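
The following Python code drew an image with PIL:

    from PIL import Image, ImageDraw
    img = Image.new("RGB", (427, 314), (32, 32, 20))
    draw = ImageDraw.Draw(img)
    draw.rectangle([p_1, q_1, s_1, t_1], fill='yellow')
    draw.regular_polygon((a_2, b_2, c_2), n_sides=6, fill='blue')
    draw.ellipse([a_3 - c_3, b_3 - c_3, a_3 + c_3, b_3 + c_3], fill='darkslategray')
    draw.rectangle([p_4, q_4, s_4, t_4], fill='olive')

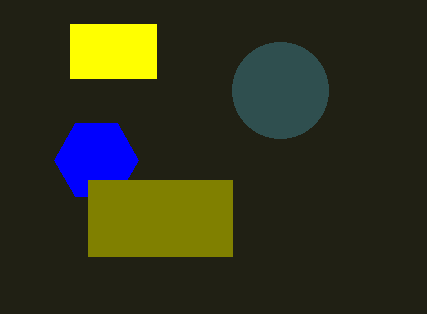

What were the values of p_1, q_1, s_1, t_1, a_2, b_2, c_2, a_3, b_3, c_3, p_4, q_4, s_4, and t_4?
p_1 = 70; q_1 = 24; s_1 = 156; t_1 = 78; a_2 = 96; b_2 = 160; c_2 = 42; a_3 = 280; b_3 = 90; c_3 = 48; p_4 = 88; q_4 = 180; s_4 = 232; t_4 = 256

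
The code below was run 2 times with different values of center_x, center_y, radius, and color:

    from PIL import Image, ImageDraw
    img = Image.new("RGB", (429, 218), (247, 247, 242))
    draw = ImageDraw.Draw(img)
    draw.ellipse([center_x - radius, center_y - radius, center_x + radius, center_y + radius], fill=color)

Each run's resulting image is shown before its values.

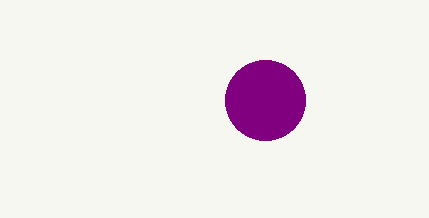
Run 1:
center_x = 265, center_y = 100, radius = 40, color = 'purple'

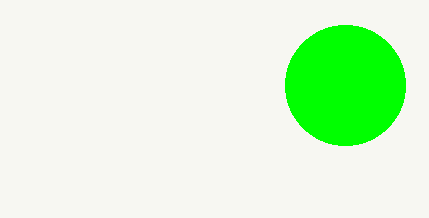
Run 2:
center_x = 345; center_y = 85; radius = 60; color = 'lime'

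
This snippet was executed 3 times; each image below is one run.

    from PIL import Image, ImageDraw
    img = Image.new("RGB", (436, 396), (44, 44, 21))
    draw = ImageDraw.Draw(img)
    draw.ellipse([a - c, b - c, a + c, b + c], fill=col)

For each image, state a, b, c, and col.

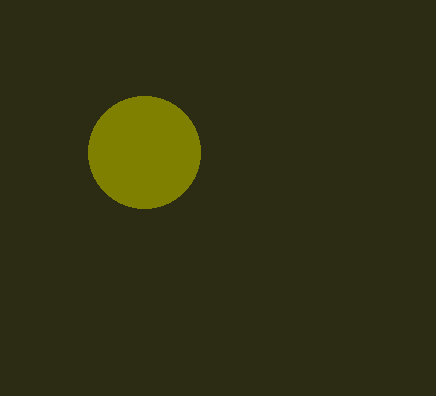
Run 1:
a = 144; b = 152; c = 56; col = 'olive'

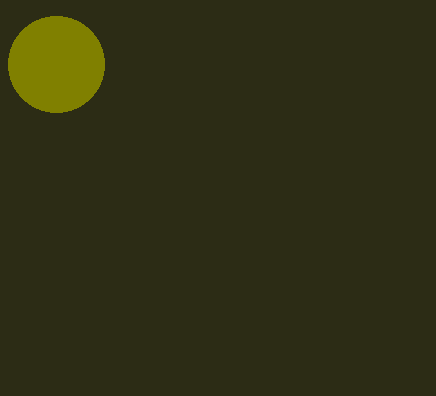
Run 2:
a = 56; b = 64; c = 48; col = 'olive'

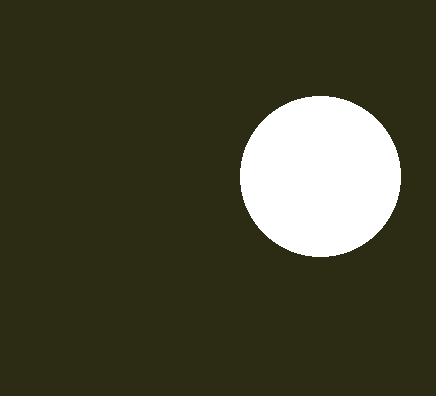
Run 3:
a = 320, b = 176, c = 80, col = 'white'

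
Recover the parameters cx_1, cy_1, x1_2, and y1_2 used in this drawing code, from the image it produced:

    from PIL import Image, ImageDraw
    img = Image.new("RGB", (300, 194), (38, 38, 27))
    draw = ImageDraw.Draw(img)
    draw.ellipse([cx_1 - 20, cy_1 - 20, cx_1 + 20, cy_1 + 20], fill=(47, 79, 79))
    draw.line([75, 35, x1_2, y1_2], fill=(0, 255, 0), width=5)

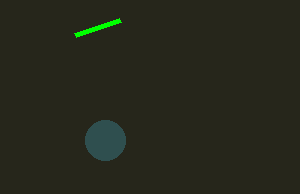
cx_1 = 105; cy_1 = 140; x1_2 = 120; y1_2 = 20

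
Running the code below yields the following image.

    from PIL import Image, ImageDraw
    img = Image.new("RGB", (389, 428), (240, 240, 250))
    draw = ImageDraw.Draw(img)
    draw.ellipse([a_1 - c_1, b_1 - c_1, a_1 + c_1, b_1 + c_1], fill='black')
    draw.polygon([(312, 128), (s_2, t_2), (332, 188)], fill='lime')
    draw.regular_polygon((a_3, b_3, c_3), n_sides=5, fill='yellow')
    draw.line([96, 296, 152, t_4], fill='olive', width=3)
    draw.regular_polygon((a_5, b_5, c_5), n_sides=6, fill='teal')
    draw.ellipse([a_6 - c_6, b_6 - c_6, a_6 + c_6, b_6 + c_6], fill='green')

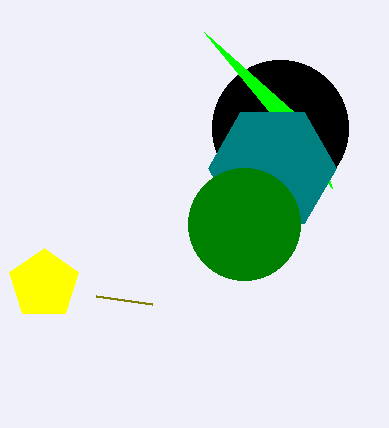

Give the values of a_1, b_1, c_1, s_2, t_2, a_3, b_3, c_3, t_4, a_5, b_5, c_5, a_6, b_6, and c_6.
a_1 = 280; b_1 = 128; c_1 = 68; s_2 = 204; t_2 = 32; a_3 = 44; b_3 = 284; c_3 = 36; t_4 = 304; a_5 = 272; b_5 = 168; c_5 = 64; a_6 = 244; b_6 = 224; c_6 = 56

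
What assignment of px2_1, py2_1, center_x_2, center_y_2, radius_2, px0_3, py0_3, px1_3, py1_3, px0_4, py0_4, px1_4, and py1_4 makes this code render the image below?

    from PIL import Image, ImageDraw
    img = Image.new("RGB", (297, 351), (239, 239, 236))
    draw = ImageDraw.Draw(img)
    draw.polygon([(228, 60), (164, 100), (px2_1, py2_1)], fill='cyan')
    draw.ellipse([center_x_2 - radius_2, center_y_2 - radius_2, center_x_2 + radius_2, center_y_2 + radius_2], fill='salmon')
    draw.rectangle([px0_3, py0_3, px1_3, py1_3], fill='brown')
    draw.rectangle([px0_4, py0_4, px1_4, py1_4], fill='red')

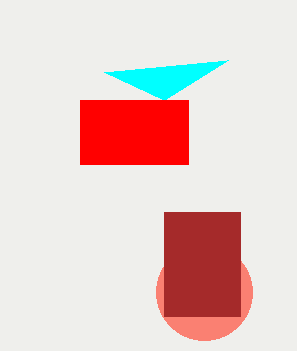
px2_1 = 104, py2_1 = 72, center_x_2 = 204, center_y_2 = 292, radius_2 = 48, px0_3 = 164, py0_3 = 212, px1_3 = 240, py1_3 = 316, px0_4 = 80, py0_4 = 100, px1_4 = 188, py1_4 = 164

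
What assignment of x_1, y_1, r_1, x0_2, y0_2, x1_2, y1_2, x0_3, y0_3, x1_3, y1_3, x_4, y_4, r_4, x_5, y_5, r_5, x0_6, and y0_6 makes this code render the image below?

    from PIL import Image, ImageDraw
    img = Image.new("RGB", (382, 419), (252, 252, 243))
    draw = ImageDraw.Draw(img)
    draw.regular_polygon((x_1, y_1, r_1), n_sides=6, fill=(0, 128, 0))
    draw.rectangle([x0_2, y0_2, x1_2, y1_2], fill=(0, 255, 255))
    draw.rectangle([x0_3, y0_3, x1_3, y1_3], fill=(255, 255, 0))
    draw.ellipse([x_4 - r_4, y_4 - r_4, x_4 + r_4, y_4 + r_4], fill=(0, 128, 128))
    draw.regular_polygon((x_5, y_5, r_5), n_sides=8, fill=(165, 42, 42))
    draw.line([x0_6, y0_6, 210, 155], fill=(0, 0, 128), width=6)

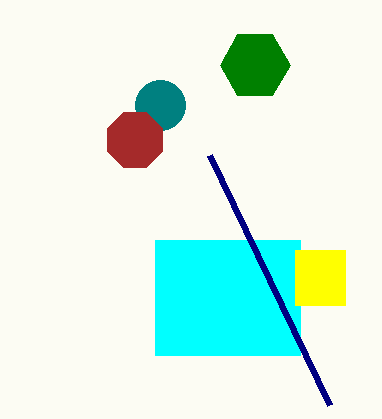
x_1 = 255, y_1 = 65, r_1 = 35, x0_2 = 155, y0_2 = 240, x1_2 = 300, y1_2 = 355, x0_3 = 295, y0_3 = 250, x1_3 = 345, y1_3 = 305, x_4 = 160, y_4 = 105, r_4 = 25, x_5 = 135, y_5 = 140, r_5 = 30, x0_6 = 330, y0_6 = 405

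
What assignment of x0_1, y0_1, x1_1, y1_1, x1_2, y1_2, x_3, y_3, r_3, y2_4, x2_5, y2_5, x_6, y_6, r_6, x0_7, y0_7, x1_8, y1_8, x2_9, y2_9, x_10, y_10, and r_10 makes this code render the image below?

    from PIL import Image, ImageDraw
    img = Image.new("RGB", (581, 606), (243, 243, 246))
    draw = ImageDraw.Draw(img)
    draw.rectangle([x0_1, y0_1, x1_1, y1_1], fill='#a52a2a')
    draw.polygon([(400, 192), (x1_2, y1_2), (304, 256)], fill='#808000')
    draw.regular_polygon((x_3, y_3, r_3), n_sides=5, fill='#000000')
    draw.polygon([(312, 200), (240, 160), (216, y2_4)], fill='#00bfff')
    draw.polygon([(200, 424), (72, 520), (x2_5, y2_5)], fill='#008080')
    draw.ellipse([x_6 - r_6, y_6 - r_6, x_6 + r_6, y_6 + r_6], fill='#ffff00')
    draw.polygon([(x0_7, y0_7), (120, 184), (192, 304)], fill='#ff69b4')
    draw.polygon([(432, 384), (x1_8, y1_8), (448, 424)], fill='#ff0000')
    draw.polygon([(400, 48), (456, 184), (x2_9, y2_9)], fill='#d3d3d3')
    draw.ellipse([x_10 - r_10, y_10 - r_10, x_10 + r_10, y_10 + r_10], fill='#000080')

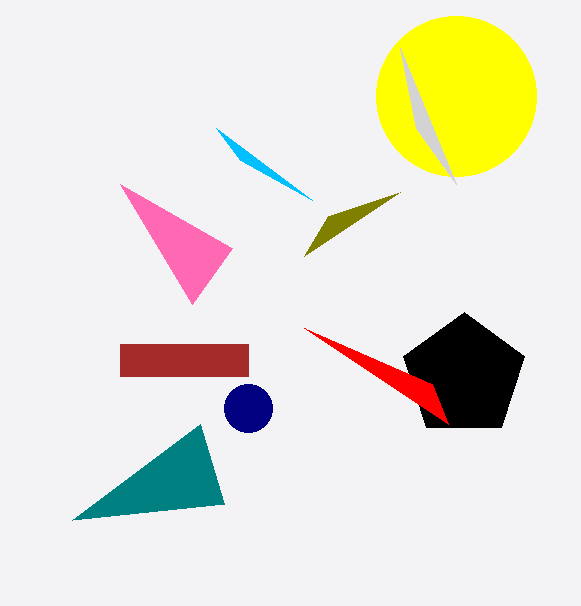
x0_1 = 120
y0_1 = 344
x1_1 = 248
y1_1 = 376
x1_2 = 328
y1_2 = 216
x_3 = 464
y_3 = 376
r_3 = 64
y2_4 = 128
x2_5 = 224
y2_5 = 504
x_6 = 456
y_6 = 96
r_6 = 80
x0_7 = 232
y0_7 = 248
x1_8 = 304
y1_8 = 328
x2_9 = 416
y2_9 = 128
x_10 = 248
y_10 = 408
r_10 = 24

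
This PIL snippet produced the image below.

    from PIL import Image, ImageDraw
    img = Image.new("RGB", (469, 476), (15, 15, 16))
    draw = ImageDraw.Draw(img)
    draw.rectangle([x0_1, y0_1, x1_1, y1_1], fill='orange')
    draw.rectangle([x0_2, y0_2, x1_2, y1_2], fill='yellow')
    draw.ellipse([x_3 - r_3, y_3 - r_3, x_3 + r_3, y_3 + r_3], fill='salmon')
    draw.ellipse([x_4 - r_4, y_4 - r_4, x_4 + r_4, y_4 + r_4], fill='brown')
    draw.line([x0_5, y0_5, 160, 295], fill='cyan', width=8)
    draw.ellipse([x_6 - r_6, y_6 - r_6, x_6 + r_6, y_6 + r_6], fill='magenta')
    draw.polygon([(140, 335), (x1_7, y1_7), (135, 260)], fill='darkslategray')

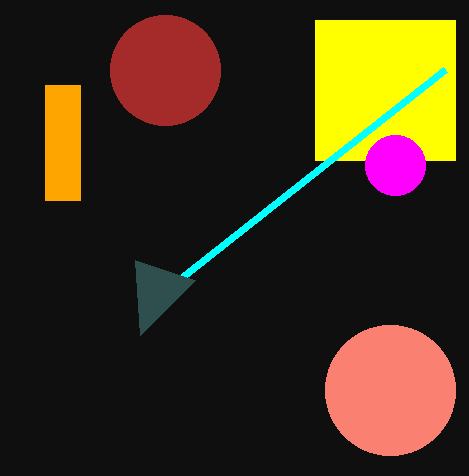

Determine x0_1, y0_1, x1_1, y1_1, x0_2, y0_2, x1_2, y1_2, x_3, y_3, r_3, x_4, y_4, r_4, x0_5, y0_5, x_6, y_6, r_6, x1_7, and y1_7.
x0_1 = 45, y0_1 = 85, x1_1 = 80, y1_1 = 200, x0_2 = 315, y0_2 = 20, x1_2 = 455, y1_2 = 160, x_3 = 390, y_3 = 390, r_3 = 65, x_4 = 165, y_4 = 70, r_4 = 55, x0_5 = 445, y0_5 = 70, x_6 = 395, y_6 = 165, r_6 = 30, x1_7 = 195, y1_7 = 280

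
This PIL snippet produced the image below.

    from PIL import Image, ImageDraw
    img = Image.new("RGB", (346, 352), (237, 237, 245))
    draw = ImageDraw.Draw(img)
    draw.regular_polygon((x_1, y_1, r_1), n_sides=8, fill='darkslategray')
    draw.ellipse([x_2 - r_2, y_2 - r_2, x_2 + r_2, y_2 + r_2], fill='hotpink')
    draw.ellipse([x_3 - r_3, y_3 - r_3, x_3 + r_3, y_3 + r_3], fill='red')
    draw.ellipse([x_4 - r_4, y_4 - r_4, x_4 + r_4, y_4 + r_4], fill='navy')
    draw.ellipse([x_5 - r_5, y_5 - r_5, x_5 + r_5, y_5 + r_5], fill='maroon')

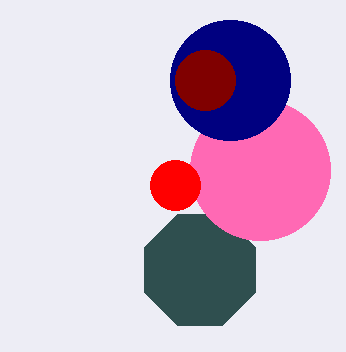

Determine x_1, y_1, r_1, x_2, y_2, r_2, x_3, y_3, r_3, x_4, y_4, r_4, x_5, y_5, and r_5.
x_1 = 200; y_1 = 270; r_1 = 60; x_2 = 260; y_2 = 170; r_2 = 70; x_3 = 175; y_3 = 185; r_3 = 25; x_4 = 230; y_4 = 80; r_4 = 60; x_5 = 205; y_5 = 80; r_5 = 30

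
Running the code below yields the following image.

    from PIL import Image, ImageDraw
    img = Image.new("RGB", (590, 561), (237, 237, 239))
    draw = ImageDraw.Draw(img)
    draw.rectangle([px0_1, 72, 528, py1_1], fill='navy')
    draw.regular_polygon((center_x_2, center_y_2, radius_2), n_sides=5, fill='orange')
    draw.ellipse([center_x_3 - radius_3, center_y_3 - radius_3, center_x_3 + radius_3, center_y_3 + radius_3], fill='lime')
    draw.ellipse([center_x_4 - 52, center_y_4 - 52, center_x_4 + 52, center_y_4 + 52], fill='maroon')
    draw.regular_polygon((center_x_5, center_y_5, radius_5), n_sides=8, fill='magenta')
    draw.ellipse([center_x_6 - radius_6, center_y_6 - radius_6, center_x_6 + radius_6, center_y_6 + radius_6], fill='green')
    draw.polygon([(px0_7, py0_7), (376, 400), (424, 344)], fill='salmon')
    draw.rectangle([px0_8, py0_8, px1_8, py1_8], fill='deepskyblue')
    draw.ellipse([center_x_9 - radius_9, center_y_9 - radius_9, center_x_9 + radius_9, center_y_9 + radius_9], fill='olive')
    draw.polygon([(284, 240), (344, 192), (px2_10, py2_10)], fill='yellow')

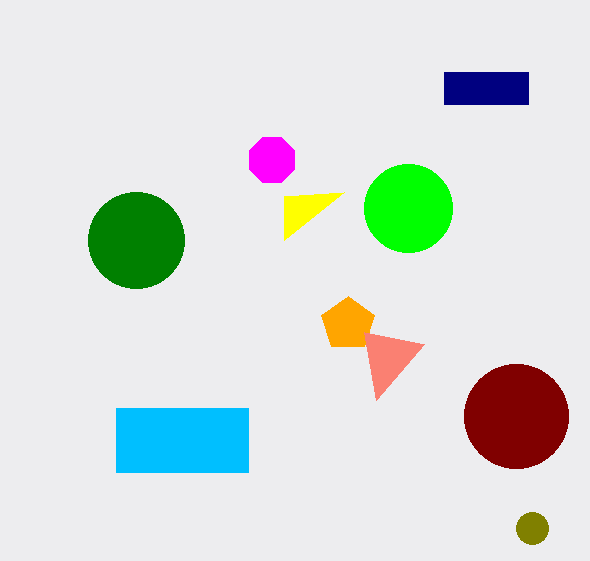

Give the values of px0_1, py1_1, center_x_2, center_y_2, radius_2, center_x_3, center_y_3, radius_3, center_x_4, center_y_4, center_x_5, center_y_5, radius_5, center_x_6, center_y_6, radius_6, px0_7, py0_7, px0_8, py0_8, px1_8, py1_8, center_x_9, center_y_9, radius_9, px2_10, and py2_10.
px0_1 = 444; py1_1 = 104; center_x_2 = 348; center_y_2 = 324; radius_2 = 28; center_x_3 = 408; center_y_3 = 208; radius_3 = 44; center_x_4 = 516; center_y_4 = 416; center_x_5 = 272; center_y_5 = 160; radius_5 = 24; center_x_6 = 136; center_y_6 = 240; radius_6 = 48; px0_7 = 364; py0_7 = 332; px0_8 = 116; py0_8 = 408; px1_8 = 248; py1_8 = 472; center_x_9 = 532; center_y_9 = 528; radius_9 = 16; px2_10 = 284; py2_10 = 196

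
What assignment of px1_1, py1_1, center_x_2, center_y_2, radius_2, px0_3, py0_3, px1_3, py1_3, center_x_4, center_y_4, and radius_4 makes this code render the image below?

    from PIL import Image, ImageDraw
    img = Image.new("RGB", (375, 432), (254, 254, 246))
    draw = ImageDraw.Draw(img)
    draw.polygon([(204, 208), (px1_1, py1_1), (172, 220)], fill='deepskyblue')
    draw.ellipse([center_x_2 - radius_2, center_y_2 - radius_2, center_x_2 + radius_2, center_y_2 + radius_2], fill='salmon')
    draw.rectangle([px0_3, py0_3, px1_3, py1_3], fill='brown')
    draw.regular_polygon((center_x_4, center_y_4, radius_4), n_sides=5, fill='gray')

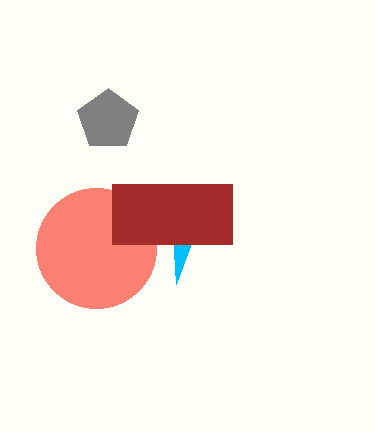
px1_1 = 176, py1_1 = 284, center_x_2 = 96, center_y_2 = 248, radius_2 = 60, px0_3 = 112, py0_3 = 184, px1_3 = 232, py1_3 = 244, center_x_4 = 108, center_y_4 = 120, radius_4 = 32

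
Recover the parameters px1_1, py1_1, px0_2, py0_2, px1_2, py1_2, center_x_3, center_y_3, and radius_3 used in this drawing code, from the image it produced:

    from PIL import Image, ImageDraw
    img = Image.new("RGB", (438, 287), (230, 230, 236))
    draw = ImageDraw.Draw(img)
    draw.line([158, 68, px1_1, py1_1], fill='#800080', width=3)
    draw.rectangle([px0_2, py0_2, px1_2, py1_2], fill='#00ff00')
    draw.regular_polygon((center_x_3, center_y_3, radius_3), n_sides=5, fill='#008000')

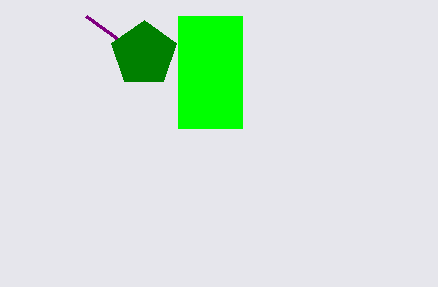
px1_1 = 86, py1_1 = 16, px0_2 = 178, py0_2 = 16, px1_2 = 242, py1_2 = 128, center_x_3 = 144, center_y_3 = 54, radius_3 = 34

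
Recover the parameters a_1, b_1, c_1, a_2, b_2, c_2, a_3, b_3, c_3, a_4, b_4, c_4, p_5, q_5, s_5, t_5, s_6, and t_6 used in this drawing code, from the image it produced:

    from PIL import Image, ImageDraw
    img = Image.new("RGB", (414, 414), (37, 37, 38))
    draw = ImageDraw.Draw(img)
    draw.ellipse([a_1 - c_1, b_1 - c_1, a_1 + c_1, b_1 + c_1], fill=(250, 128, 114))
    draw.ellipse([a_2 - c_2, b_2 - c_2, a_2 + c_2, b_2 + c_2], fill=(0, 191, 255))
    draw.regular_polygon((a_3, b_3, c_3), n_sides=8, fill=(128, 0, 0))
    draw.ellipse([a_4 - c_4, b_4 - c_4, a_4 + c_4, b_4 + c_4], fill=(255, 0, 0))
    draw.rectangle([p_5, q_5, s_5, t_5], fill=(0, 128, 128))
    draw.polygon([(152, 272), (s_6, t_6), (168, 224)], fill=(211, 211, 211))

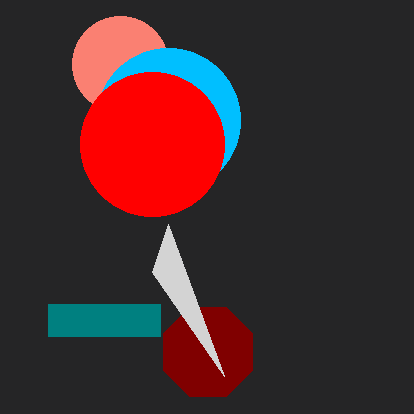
a_1 = 120
b_1 = 64
c_1 = 48
a_2 = 168
b_2 = 120
c_2 = 72
a_3 = 208
b_3 = 352
c_3 = 48
a_4 = 152
b_4 = 144
c_4 = 72
p_5 = 48
q_5 = 304
s_5 = 160
t_5 = 336
s_6 = 224
t_6 = 376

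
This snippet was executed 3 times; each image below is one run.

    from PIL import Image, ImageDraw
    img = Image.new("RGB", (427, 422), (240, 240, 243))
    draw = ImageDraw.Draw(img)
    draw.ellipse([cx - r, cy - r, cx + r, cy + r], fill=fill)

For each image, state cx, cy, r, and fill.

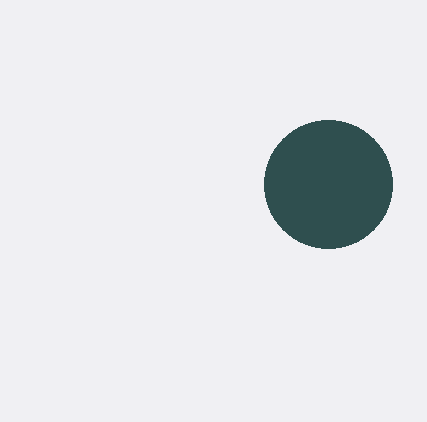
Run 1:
cx = 328
cy = 184
r = 64
fill = 'darkslategray'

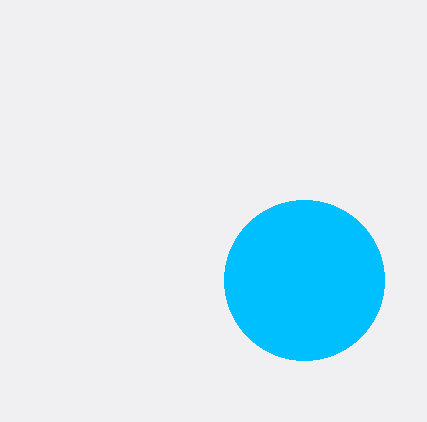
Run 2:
cx = 304; cy = 280; r = 80; fill = 'deepskyblue'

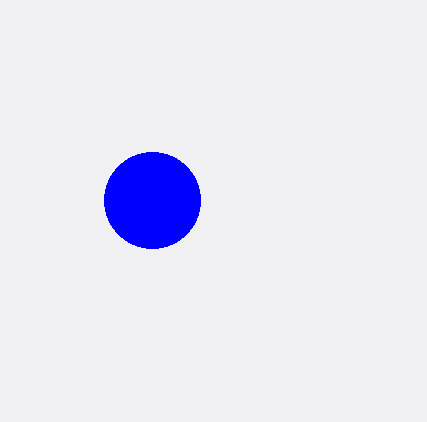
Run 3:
cx = 152
cy = 200
r = 48
fill = 'blue'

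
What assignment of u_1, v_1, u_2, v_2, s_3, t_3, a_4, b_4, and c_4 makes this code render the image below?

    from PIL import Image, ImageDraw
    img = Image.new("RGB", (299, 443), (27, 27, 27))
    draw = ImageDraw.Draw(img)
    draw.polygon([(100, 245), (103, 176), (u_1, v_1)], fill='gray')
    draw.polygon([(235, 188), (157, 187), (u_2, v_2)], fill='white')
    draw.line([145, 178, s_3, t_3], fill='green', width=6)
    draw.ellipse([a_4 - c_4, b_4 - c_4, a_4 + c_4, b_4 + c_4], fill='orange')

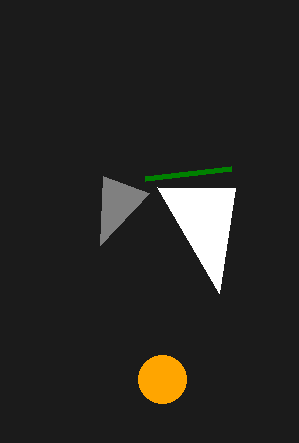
u_1 = 149, v_1 = 193, u_2 = 219, v_2 = 293, s_3 = 231, t_3 = 168, a_4 = 162, b_4 = 379, c_4 = 24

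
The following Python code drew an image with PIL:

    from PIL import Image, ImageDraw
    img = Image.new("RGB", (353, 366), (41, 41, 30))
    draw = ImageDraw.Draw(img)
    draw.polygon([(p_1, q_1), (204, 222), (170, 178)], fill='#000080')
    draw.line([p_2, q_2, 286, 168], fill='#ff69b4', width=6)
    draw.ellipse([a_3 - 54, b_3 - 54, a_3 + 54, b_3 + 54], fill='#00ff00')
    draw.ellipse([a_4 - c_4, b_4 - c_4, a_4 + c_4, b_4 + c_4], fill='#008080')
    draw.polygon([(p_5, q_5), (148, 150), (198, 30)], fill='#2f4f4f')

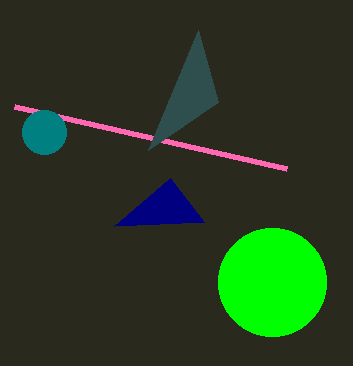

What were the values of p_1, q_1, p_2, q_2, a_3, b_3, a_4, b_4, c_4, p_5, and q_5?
p_1 = 114; q_1 = 226; p_2 = 14; q_2 = 106; a_3 = 272; b_3 = 282; a_4 = 44; b_4 = 132; c_4 = 22; p_5 = 218; q_5 = 102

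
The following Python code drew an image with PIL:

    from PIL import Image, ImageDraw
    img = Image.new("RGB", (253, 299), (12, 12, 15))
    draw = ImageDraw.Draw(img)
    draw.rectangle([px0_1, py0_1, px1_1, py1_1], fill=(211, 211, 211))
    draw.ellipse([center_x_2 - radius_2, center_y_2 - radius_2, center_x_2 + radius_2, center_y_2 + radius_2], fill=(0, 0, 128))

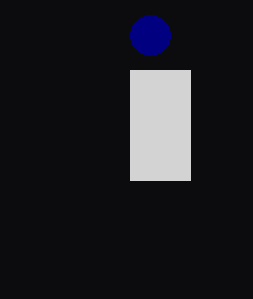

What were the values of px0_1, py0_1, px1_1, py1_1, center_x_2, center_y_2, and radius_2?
px0_1 = 130
py0_1 = 70
px1_1 = 190
py1_1 = 180
center_x_2 = 150
center_y_2 = 35
radius_2 = 20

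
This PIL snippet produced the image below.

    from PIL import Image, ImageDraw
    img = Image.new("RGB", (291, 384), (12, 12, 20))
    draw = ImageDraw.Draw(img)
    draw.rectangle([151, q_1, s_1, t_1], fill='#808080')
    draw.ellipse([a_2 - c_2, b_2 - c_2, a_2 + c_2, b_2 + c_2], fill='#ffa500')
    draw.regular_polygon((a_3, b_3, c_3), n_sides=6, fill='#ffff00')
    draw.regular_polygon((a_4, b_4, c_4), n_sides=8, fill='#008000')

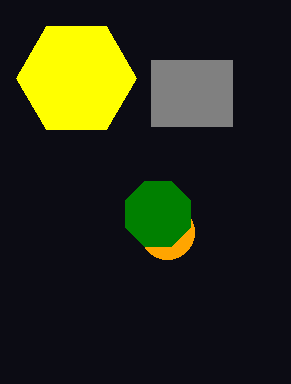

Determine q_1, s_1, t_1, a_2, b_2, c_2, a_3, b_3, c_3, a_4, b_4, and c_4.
q_1 = 60; s_1 = 232; t_1 = 126; a_2 = 167; b_2 = 232; c_2 = 27; a_3 = 76; b_3 = 78; c_3 = 60; a_4 = 158; b_4 = 214; c_4 = 35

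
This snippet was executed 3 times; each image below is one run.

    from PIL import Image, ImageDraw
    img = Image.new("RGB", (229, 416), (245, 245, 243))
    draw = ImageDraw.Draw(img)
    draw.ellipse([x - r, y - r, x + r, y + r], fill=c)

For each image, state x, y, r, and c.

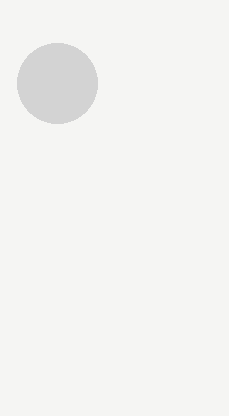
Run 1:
x = 57
y = 83
r = 40
c = 'lightgray'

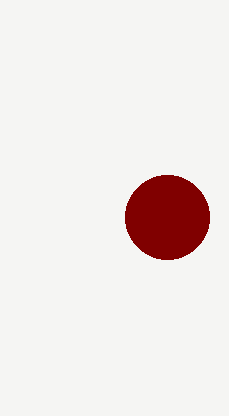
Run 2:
x = 167
y = 217
r = 42
c = 'maroon'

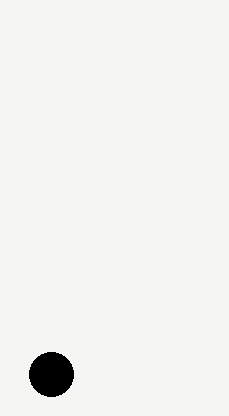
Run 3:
x = 51, y = 374, r = 22, c = 'black'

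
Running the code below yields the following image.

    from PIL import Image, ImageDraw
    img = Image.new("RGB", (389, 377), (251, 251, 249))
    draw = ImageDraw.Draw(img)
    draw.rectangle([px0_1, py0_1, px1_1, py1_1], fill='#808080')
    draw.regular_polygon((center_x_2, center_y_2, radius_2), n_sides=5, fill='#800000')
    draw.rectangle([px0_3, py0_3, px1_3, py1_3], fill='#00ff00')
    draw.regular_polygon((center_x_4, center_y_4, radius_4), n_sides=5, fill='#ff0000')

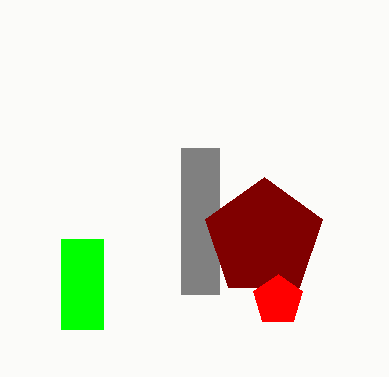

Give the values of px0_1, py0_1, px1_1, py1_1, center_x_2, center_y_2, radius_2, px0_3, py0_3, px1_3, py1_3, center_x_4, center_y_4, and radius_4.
px0_1 = 181
py0_1 = 148
px1_1 = 219
py1_1 = 294
center_x_2 = 264
center_y_2 = 238
radius_2 = 61
px0_3 = 61
py0_3 = 239
px1_3 = 103
py1_3 = 329
center_x_4 = 278
center_y_4 = 300
radius_4 = 26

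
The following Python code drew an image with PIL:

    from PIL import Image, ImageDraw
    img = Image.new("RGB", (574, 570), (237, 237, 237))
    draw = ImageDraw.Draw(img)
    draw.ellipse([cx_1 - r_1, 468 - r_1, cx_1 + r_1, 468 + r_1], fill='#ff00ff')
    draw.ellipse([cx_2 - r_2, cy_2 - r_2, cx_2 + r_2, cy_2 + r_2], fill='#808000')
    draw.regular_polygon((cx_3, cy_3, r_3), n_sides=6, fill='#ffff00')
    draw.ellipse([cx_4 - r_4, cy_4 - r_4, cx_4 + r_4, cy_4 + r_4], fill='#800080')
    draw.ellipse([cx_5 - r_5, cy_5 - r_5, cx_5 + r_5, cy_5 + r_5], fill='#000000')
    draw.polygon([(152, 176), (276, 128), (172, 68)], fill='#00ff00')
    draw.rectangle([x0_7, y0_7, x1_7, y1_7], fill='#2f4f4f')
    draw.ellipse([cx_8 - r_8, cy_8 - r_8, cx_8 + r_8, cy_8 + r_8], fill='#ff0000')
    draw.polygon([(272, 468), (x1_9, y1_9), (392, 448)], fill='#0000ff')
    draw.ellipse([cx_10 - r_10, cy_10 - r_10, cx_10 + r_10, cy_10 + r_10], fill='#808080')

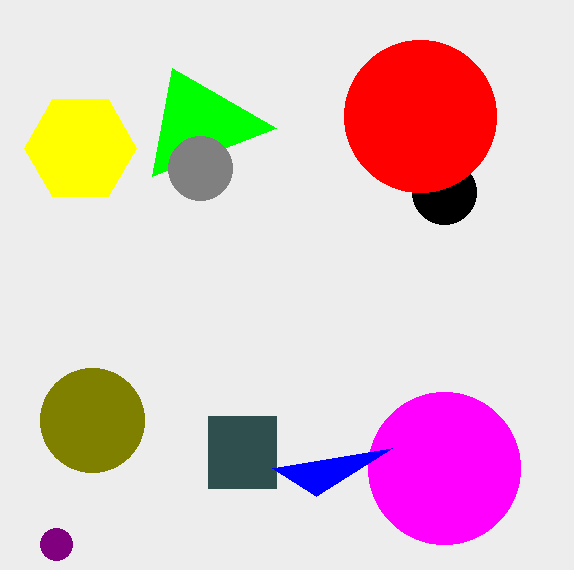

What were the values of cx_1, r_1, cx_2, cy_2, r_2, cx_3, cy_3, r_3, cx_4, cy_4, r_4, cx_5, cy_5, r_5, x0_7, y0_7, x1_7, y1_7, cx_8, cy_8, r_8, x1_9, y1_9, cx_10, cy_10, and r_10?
cx_1 = 444; r_1 = 76; cx_2 = 92; cy_2 = 420; r_2 = 52; cx_3 = 80; cy_3 = 148; r_3 = 56; cx_4 = 56; cy_4 = 544; r_4 = 16; cx_5 = 444; cy_5 = 192; r_5 = 32; x0_7 = 208; y0_7 = 416; x1_7 = 276; y1_7 = 488; cx_8 = 420; cy_8 = 116; r_8 = 76; x1_9 = 316; y1_9 = 496; cx_10 = 200; cy_10 = 168; r_10 = 32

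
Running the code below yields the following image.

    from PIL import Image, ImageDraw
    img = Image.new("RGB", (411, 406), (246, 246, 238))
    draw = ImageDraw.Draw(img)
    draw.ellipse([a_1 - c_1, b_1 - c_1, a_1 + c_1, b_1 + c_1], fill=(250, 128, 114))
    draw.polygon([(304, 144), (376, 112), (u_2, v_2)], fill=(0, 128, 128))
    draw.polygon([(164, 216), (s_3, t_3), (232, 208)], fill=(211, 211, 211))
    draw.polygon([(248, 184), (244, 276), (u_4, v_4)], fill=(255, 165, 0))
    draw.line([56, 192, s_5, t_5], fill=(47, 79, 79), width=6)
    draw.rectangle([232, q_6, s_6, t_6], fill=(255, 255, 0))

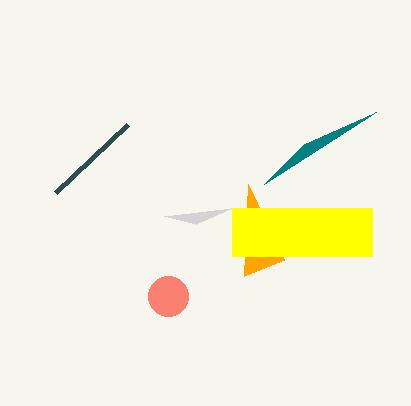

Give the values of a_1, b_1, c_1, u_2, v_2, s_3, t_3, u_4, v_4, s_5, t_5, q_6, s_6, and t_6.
a_1 = 168; b_1 = 296; c_1 = 20; u_2 = 264; v_2 = 184; s_3 = 196; t_3 = 224; u_4 = 284; v_4 = 260; s_5 = 128; t_5 = 124; q_6 = 208; s_6 = 372; t_6 = 256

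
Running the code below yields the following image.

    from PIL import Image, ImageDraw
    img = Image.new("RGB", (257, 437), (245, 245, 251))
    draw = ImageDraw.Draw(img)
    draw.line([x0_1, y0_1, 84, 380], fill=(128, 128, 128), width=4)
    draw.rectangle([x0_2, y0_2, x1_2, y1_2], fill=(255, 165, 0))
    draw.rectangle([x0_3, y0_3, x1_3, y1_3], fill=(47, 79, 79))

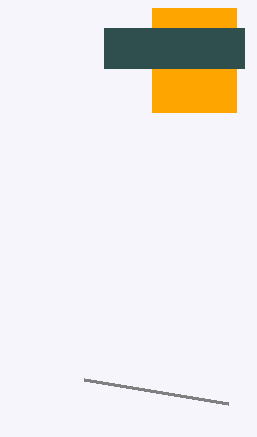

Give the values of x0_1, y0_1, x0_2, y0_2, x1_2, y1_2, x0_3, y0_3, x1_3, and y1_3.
x0_1 = 228
y0_1 = 404
x0_2 = 152
y0_2 = 8
x1_2 = 236
y1_2 = 112
x0_3 = 104
y0_3 = 28
x1_3 = 244
y1_3 = 68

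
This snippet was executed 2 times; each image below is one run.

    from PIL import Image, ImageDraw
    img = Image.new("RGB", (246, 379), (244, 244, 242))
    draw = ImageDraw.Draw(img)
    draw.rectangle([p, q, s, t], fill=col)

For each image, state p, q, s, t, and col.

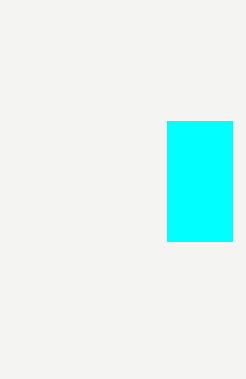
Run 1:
p = 167, q = 121, s = 232, t = 241, col = 'cyan'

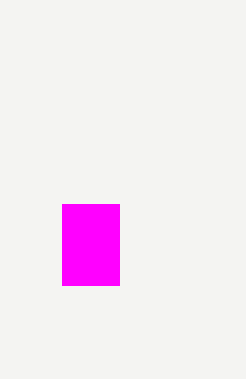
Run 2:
p = 62; q = 204; s = 119; t = 285; col = 'magenta'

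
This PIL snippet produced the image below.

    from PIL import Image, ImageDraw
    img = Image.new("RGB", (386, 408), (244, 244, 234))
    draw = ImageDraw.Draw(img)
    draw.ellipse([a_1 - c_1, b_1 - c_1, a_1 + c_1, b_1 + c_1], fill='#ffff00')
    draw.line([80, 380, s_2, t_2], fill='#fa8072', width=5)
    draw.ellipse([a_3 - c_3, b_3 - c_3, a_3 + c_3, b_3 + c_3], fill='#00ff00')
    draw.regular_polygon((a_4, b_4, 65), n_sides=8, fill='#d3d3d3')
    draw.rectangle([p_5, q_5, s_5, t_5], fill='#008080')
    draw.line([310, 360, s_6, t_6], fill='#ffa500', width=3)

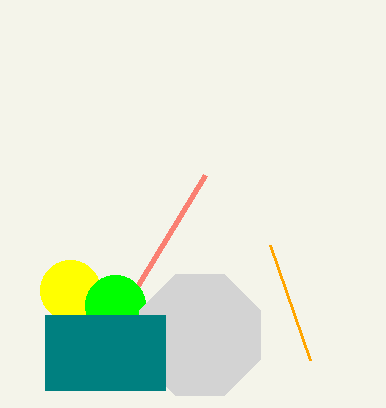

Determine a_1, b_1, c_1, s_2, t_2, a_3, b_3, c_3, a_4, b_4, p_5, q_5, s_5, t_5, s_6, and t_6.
a_1 = 70
b_1 = 290
c_1 = 30
s_2 = 205
t_2 = 175
a_3 = 115
b_3 = 305
c_3 = 30
a_4 = 200
b_4 = 335
p_5 = 45
q_5 = 315
s_5 = 165
t_5 = 390
s_6 = 270
t_6 = 245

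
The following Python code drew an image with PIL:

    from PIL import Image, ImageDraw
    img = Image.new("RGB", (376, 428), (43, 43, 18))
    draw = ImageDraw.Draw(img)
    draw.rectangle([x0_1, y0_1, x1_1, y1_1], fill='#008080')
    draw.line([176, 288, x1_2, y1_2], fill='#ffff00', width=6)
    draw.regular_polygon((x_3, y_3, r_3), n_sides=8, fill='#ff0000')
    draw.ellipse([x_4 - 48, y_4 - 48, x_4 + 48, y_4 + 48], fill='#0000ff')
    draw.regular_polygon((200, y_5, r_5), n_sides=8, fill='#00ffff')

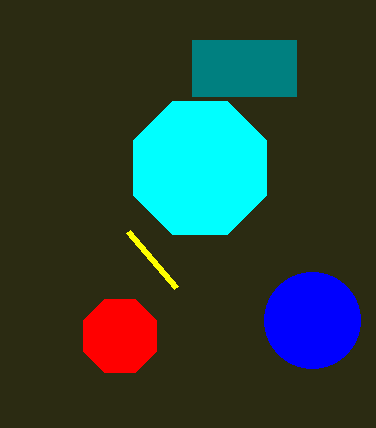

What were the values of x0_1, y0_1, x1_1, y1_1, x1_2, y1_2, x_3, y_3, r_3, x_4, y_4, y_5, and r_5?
x0_1 = 192, y0_1 = 40, x1_1 = 296, y1_1 = 96, x1_2 = 128, y1_2 = 232, x_3 = 120, y_3 = 336, r_3 = 40, x_4 = 312, y_4 = 320, y_5 = 168, r_5 = 72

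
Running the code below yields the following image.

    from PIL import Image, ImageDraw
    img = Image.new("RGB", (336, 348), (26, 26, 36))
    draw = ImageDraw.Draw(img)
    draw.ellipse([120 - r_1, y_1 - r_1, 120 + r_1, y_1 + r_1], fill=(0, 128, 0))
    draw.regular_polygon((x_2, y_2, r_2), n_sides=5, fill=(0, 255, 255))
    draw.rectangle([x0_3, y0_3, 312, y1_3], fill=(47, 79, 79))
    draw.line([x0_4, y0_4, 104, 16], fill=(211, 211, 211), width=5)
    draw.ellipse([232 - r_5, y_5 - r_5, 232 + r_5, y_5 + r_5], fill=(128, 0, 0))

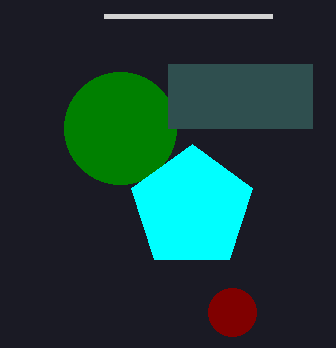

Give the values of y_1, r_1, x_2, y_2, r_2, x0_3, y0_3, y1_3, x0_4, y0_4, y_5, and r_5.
y_1 = 128
r_1 = 56
x_2 = 192
y_2 = 208
r_2 = 64
x0_3 = 168
y0_3 = 64
y1_3 = 128
x0_4 = 272
y0_4 = 16
y_5 = 312
r_5 = 24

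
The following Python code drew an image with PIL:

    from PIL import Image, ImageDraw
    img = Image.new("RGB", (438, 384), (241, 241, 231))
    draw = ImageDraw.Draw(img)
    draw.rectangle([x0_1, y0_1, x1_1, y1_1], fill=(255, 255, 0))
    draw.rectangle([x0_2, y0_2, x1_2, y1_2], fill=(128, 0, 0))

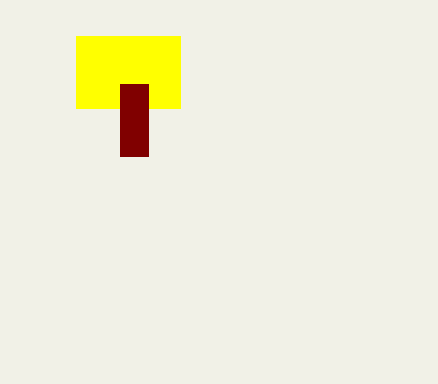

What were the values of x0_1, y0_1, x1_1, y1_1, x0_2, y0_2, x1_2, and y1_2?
x0_1 = 76, y0_1 = 36, x1_1 = 180, y1_1 = 108, x0_2 = 120, y0_2 = 84, x1_2 = 148, y1_2 = 156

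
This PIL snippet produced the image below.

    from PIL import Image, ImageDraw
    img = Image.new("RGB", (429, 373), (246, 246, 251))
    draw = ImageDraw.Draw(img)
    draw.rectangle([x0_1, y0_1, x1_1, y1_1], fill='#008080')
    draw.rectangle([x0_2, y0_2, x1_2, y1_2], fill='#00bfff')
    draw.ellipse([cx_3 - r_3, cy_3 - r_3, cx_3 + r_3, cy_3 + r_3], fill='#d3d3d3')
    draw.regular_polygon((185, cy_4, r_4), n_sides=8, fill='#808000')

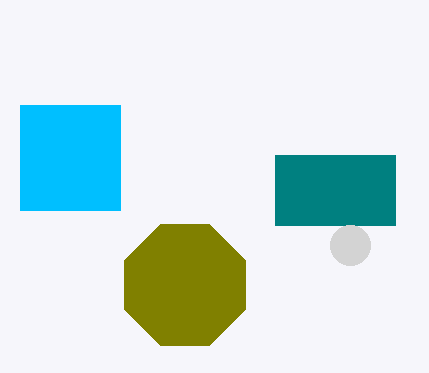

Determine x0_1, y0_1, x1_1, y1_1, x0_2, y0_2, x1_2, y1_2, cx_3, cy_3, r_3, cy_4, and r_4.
x0_1 = 275
y0_1 = 155
x1_1 = 395
y1_1 = 225
x0_2 = 20
y0_2 = 105
x1_2 = 120
y1_2 = 210
cx_3 = 350
cy_3 = 245
r_3 = 20
cy_4 = 285
r_4 = 65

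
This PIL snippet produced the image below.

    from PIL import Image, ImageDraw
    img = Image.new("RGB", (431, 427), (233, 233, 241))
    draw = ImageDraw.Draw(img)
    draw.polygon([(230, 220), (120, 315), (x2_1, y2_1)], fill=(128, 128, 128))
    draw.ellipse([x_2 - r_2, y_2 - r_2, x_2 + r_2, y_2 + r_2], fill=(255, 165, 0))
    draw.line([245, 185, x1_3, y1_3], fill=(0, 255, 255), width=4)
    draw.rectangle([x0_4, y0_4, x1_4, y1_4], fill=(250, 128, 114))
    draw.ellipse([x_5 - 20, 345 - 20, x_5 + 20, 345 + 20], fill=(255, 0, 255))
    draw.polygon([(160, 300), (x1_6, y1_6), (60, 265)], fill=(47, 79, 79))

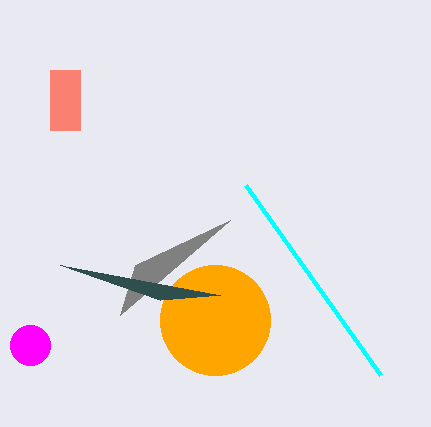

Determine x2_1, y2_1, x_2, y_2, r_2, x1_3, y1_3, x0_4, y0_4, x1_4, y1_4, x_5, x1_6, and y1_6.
x2_1 = 135; y2_1 = 265; x_2 = 215; y_2 = 320; r_2 = 55; x1_3 = 380; y1_3 = 375; x0_4 = 50; y0_4 = 70; x1_4 = 80; y1_4 = 130; x_5 = 30; x1_6 = 220; y1_6 = 295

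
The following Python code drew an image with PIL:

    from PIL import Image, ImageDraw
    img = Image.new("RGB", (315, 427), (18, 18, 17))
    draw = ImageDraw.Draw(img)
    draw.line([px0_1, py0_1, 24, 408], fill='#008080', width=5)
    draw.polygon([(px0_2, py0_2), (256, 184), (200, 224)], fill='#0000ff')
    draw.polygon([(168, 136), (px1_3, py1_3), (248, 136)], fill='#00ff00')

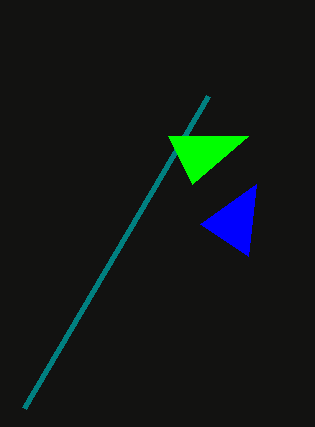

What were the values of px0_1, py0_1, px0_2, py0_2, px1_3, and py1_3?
px0_1 = 208; py0_1 = 96; px0_2 = 248; py0_2 = 256; px1_3 = 192; py1_3 = 184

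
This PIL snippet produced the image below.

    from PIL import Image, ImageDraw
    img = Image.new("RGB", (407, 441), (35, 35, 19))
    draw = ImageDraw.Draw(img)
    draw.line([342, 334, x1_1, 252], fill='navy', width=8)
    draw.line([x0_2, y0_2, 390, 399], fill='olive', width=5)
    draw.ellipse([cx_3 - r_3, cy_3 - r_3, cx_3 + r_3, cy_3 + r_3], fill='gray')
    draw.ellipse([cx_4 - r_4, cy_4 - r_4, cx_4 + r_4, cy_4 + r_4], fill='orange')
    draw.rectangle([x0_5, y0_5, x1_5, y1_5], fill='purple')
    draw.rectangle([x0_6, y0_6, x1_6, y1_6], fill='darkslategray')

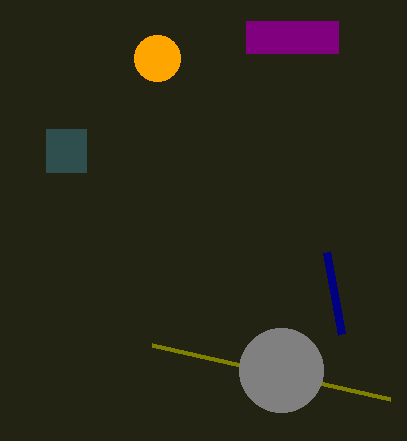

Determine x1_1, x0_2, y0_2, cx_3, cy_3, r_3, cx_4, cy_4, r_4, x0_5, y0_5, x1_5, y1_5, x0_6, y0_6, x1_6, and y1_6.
x1_1 = 327; x0_2 = 152; y0_2 = 345; cx_3 = 281; cy_3 = 370; r_3 = 42; cx_4 = 157; cy_4 = 58; r_4 = 23; x0_5 = 246; y0_5 = 21; x1_5 = 338; y1_5 = 53; x0_6 = 46; y0_6 = 129; x1_6 = 86; y1_6 = 172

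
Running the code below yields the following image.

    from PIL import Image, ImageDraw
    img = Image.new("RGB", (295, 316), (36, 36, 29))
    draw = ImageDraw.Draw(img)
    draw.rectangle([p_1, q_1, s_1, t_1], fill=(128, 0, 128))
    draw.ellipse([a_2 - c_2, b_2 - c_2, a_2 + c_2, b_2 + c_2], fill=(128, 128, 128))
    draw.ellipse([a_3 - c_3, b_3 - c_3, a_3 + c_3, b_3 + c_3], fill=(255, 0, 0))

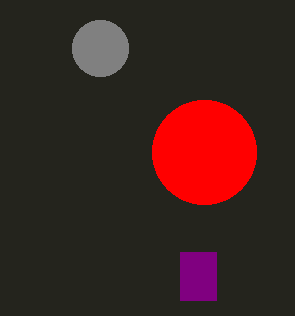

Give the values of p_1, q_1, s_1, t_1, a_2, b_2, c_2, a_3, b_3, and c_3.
p_1 = 180
q_1 = 252
s_1 = 216
t_1 = 300
a_2 = 100
b_2 = 48
c_2 = 28
a_3 = 204
b_3 = 152
c_3 = 52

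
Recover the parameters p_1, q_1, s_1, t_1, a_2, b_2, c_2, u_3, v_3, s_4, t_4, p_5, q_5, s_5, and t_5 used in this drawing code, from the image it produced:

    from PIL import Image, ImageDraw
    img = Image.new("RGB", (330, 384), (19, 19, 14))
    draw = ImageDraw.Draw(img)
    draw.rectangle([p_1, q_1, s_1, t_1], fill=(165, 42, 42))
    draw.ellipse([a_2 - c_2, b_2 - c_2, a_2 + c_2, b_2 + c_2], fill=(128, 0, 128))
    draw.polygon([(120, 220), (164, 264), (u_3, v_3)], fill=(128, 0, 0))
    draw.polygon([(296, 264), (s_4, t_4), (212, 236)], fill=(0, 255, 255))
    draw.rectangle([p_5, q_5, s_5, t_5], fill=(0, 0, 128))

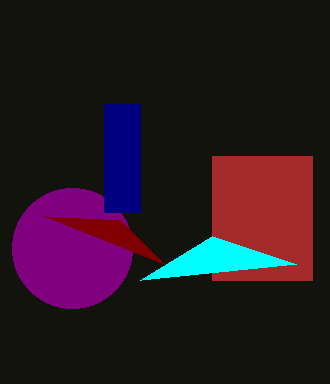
p_1 = 212; q_1 = 156; s_1 = 312; t_1 = 280; a_2 = 72; b_2 = 248; c_2 = 60; u_3 = 44; v_3 = 216; s_4 = 140; t_4 = 280; p_5 = 104; q_5 = 104; s_5 = 140; t_5 = 212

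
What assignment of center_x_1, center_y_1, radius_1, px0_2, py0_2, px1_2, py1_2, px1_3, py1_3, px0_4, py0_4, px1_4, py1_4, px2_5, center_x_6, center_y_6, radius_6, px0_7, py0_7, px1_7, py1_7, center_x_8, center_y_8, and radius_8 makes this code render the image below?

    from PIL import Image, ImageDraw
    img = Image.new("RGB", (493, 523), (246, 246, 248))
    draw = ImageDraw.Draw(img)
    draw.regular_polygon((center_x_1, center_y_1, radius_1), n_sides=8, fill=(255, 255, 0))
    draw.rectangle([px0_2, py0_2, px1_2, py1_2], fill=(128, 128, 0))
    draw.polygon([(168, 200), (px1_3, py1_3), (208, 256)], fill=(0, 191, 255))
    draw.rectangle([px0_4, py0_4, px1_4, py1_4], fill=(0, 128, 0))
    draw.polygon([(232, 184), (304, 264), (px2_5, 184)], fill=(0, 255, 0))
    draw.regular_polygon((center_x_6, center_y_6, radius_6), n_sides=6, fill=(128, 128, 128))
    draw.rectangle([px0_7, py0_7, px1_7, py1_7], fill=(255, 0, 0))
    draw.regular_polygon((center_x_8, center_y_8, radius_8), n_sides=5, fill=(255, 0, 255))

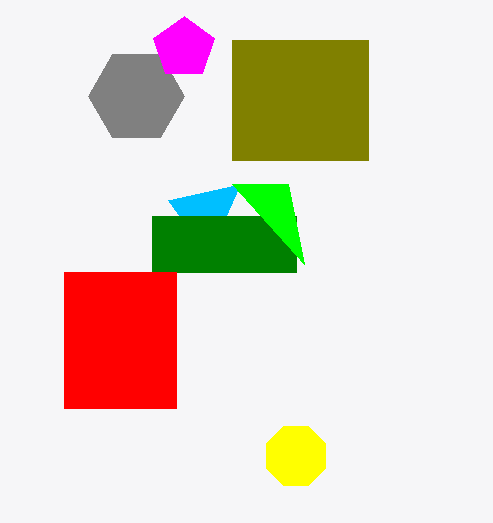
center_x_1 = 296
center_y_1 = 456
radius_1 = 32
px0_2 = 232
py0_2 = 40
px1_2 = 368
py1_2 = 160
px1_3 = 240
py1_3 = 184
px0_4 = 152
py0_4 = 216
px1_4 = 296
py1_4 = 272
px2_5 = 288
center_x_6 = 136
center_y_6 = 96
radius_6 = 48
px0_7 = 64
py0_7 = 272
px1_7 = 176
py1_7 = 408
center_x_8 = 184
center_y_8 = 48
radius_8 = 32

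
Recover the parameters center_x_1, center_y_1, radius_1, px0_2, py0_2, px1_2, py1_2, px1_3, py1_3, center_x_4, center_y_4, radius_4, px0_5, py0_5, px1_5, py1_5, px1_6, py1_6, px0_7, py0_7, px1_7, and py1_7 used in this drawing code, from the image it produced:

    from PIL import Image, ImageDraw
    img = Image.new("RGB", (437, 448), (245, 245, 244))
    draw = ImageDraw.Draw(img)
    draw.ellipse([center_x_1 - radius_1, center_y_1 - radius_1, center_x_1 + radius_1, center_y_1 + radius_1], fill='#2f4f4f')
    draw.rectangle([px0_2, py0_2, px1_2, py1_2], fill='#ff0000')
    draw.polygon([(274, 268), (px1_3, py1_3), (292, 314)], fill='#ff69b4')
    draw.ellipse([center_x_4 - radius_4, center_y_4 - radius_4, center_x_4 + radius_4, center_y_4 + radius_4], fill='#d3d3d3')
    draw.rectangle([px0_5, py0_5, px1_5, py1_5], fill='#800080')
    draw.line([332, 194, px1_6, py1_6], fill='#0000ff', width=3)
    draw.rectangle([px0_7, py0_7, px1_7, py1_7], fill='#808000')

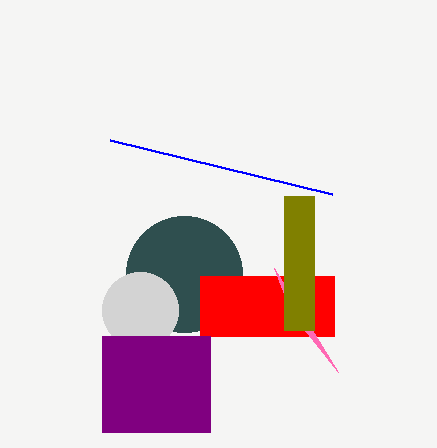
center_x_1 = 184, center_y_1 = 274, radius_1 = 58, px0_2 = 200, py0_2 = 276, px1_2 = 334, py1_2 = 336, px1_3 = 338, py1_3 = 372, center_x_4 = 140, center_y_4 = 310, radius_4 = 38, px0_5 = 102, py0_5 = 336, px1_5 = 210, py1_5 = 432, px1_6 = 110, py1_6 = 140, px0_7 = 284, py0_7 = 196, px1_7 = 314, py1_7 = 330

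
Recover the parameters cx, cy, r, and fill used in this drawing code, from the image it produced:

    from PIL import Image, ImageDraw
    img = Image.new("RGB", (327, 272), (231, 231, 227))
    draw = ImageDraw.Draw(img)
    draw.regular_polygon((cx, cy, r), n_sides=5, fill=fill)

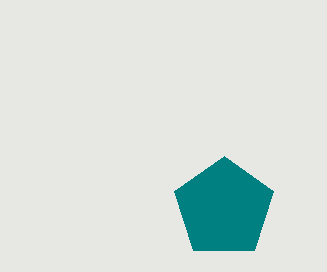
cx = 224; cy = 208; r = 52; fill = 'teal'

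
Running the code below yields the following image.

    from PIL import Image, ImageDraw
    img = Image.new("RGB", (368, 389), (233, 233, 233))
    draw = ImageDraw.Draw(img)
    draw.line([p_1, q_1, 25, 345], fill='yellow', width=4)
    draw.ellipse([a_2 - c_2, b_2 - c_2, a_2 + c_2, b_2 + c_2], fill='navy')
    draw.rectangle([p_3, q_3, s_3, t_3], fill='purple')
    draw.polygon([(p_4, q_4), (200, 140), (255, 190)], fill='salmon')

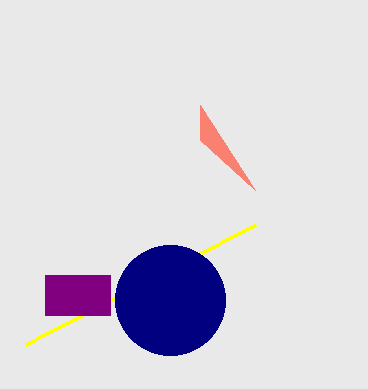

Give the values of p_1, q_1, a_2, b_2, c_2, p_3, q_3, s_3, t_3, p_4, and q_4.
p_1 = 255, q_1 = 225, a_2 = 170, b_2 = 300, c_2 = 55, p_3 = 45, q_3 = 275, s_3 = 110, t_3 = 315, p_4 = 200, q_4 = 105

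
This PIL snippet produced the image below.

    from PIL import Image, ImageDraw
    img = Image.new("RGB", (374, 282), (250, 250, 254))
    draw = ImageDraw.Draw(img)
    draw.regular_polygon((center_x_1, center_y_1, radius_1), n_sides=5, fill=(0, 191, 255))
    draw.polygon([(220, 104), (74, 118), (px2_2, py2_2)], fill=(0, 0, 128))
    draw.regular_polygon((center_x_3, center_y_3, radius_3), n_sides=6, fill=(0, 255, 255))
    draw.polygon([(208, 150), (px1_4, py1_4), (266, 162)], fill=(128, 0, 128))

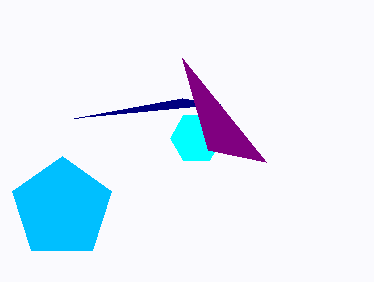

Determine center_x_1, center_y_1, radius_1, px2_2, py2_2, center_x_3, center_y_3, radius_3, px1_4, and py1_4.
center_x_1 = 62
center_y_1 = 208
radius_1 = 52
px2_2 = 182
py2_2 = 98
center_x_3 = 196
center_y_3 = 138
radius_3 = 26
px1_4 = 182
py1_4 = 58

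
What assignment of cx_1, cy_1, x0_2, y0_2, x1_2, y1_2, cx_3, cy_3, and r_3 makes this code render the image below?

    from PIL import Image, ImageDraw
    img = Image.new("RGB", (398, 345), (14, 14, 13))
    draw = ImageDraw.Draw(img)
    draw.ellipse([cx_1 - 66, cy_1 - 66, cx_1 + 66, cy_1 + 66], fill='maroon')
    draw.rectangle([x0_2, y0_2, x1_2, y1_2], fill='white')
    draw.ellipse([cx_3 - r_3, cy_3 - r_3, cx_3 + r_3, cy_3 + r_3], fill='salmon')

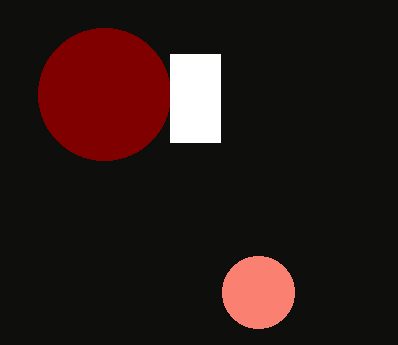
cx_1 = 104, cy_1 = 94, x0_2 = 170, y0_2 = 54, x1_2 = 220, y1_2 = 142, cx_3 = 258, cy_3 = 292, r_3 = 36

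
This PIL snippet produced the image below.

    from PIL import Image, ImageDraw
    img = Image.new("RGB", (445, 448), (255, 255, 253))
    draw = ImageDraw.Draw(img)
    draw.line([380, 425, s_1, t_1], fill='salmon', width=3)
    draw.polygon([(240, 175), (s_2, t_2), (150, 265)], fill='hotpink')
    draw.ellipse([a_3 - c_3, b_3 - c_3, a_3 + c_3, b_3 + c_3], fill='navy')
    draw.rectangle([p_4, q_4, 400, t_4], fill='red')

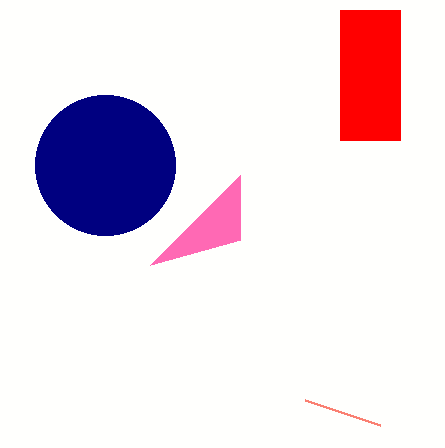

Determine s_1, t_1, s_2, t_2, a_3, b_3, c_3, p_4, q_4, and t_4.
s_1 = 305; t_1 = 400; s_2 = 240; t_2 = 240; a_3 = 105; b_3 = 165; c_3 = 70; p_4 = 340; q_4 = 10; t_4 = 140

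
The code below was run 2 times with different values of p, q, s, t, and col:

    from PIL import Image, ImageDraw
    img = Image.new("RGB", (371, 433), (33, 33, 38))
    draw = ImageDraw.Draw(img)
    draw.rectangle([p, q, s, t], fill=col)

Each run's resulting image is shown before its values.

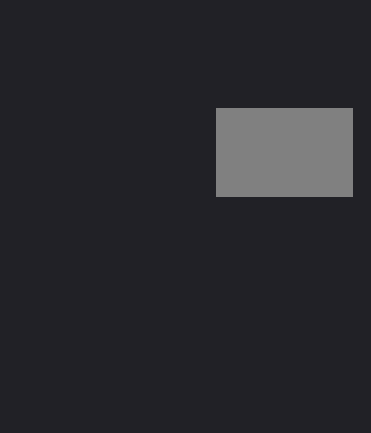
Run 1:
p = 216
q = 108
s = 352
t = 196
col = 'gray'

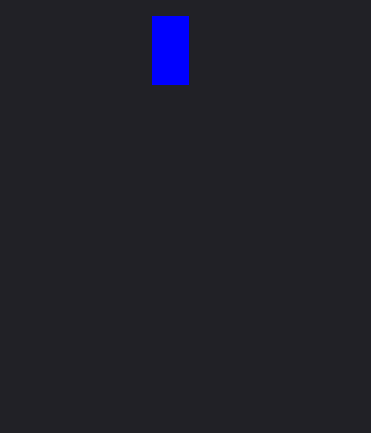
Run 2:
p = 152, q = 16, s = 188, t = 84, col = 'blue'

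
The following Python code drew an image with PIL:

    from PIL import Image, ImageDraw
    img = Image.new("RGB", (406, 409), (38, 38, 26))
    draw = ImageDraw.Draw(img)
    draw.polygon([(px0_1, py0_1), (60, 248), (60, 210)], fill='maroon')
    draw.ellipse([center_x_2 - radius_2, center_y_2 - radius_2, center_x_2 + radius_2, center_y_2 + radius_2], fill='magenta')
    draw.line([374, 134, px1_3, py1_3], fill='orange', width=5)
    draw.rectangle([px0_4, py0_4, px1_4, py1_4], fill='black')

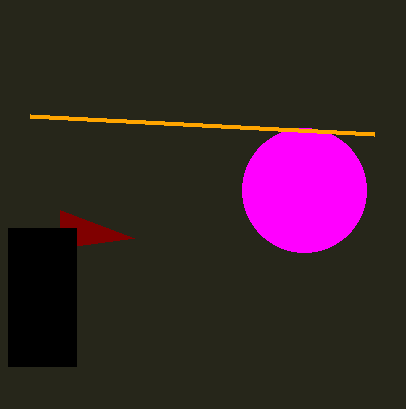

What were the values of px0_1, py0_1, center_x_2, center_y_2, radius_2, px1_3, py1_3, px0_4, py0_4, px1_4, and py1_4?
px0_1 = 134; py0_1 = 238; center_x_2 = 304; center_y_2 = 190; radius_2 = 62; px1_3 = 30; py1_3 = 116; px0_4 = 8; py0_4 = 228; px1_4 = 76; py1_4 = 366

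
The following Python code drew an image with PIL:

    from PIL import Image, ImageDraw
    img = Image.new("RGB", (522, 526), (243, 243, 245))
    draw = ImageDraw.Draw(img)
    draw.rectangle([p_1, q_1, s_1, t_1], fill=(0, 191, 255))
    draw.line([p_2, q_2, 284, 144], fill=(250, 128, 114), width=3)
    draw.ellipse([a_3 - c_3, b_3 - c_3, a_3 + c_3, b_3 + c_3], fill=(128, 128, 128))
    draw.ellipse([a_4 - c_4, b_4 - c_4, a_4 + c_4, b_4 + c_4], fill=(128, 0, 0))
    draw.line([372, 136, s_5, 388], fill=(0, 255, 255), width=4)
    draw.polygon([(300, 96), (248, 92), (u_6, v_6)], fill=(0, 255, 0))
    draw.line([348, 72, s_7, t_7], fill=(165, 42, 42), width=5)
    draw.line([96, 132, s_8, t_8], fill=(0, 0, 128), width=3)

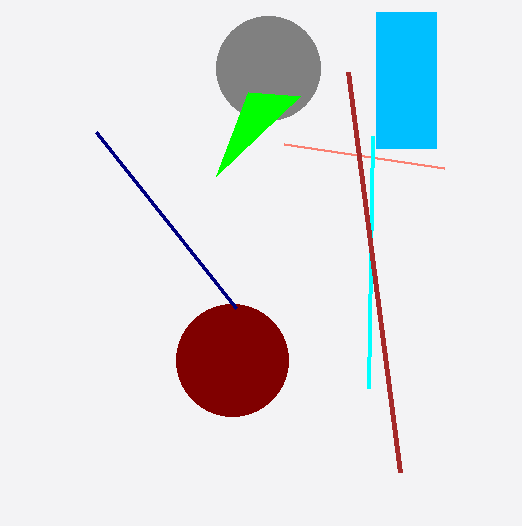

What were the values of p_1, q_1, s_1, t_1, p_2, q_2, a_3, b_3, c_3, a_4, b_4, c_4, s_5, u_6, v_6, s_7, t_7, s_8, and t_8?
p_1 = 376
q_1 = 12
s_1 = 436
t_1 = 148
p_2 = 444
q_2 = 168
a_3 = 268
b_3 = 68
c_3 = 52
a_4 = 232
b_4 = 360
c_4 = 56
s_5 = 368
u_6 = 216
v_6 = 176
s_7 = 400
t_7 = 472
s_8 = 236
t_8 = 308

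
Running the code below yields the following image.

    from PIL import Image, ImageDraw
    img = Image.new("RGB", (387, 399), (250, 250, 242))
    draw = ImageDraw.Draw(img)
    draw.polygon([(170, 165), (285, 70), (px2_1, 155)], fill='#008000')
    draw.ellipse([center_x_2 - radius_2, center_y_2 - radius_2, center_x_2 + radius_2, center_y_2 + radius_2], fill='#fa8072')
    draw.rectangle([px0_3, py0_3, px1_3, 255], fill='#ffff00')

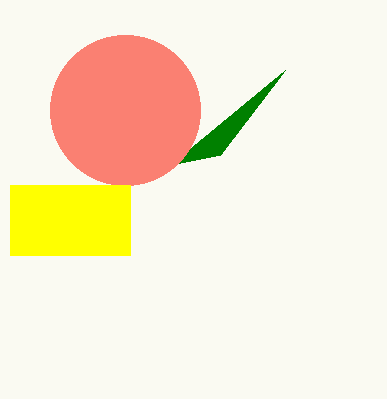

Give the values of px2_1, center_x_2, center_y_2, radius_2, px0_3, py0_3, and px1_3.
px2_1 = 220, center_x_2 = 125, center_y_2 = 110, radius_2 = 75, px0_3 = 10, py0_3 = 185, px1_3 = 130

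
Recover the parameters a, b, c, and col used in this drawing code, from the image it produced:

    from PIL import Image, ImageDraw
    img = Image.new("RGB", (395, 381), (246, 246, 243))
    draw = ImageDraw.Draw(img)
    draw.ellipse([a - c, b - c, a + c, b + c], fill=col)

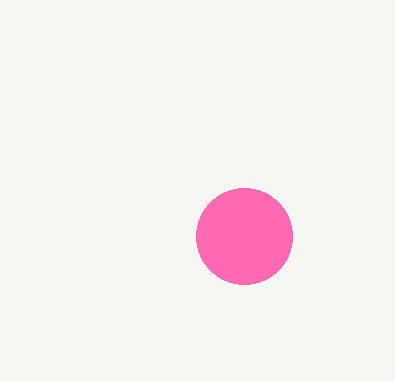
a = 244
b = 236
c = 48
col = 'hotpink'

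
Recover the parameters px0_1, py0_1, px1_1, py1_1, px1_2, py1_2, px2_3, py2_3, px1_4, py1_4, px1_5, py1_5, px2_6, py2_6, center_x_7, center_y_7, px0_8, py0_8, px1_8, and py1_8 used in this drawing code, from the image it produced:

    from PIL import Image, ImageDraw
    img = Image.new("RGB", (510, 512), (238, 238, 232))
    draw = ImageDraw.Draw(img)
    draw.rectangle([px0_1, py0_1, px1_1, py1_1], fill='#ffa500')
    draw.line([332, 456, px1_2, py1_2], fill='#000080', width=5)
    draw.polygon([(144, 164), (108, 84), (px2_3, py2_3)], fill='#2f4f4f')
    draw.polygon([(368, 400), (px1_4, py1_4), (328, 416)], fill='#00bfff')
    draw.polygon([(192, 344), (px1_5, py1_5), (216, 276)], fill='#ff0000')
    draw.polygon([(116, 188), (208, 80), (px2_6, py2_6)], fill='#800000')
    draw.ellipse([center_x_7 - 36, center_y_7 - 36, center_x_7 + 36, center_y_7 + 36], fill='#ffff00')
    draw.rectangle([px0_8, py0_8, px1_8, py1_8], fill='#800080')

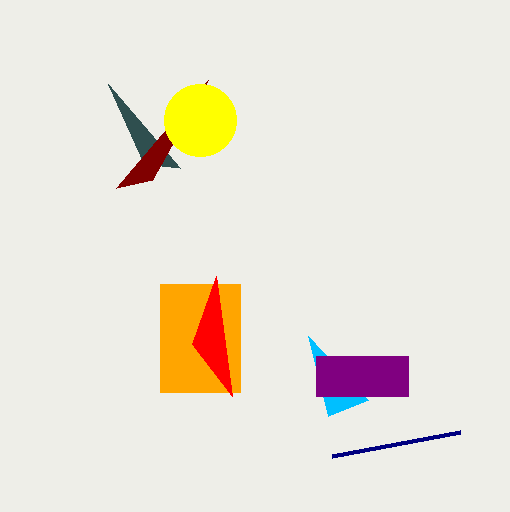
px0_1 = 160
py0_1 = 284
px1_1 = 240
py1_1 = 392
px1_2 = 460
py1_2 = 432
px2_3 = 180
py2_3 = 168
px1_4 = 308
py1_4 = 336
px1_5 = 232
py1_5 = 396
px2_6 = 152
py2_6 = 180
center_x_7 = 200
center_y_7 = 120
px0_8 = 316
py0_8 = 356
px1_8 = 408
py1_8 = 396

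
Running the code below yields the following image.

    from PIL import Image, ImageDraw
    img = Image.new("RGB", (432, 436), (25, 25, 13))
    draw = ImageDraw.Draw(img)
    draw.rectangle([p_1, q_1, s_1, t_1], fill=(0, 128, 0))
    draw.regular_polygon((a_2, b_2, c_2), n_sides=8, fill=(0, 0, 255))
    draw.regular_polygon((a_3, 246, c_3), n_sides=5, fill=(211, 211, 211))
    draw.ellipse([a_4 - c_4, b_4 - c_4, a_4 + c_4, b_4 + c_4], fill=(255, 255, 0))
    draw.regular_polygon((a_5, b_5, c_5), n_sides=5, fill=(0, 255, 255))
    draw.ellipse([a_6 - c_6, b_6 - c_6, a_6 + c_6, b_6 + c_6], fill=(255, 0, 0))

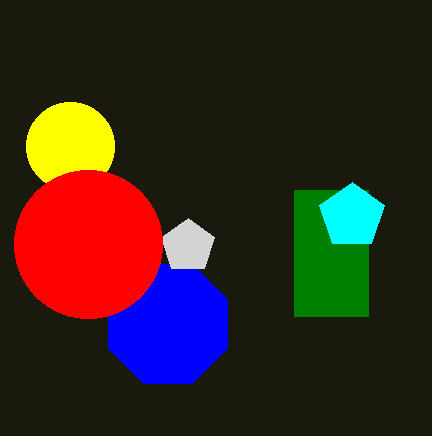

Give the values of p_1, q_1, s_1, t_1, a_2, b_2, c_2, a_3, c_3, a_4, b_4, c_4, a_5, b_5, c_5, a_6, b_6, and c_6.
p_1 = 294; q_1 = 190; s_1 = 368; t_1 = 316; a_2 = 168; b_2 = 324; c_2 = 64; a_3 = 188; c_3 = 28; a_4 = 70; b_4 = 146; c_4 = 44; a_5 = 352; b_5 = 216; c_5 = 34; a_6 = 88; b_6 = 244; c_6 = 74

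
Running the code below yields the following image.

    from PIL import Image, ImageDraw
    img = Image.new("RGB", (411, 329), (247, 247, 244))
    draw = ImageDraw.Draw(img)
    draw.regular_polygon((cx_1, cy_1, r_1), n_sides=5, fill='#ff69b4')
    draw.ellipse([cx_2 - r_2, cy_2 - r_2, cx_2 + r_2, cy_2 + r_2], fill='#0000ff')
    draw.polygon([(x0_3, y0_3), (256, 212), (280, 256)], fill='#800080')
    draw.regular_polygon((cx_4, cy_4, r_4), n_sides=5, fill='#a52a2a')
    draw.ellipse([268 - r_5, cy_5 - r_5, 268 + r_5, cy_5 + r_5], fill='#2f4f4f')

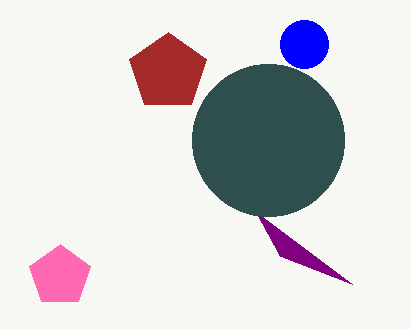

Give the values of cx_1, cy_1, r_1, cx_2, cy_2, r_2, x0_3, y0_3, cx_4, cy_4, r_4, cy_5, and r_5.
cx_1 = 60, cy_1 = 276, r_1 = 32, cx_2 = 304, cy_2 = 44, r_2 = 24, x0_3 = 352, y0_3 = 284, cx_4 = 168, cy_4 = 72, r_4 = 40, cy_5 = 140, r_5 = 76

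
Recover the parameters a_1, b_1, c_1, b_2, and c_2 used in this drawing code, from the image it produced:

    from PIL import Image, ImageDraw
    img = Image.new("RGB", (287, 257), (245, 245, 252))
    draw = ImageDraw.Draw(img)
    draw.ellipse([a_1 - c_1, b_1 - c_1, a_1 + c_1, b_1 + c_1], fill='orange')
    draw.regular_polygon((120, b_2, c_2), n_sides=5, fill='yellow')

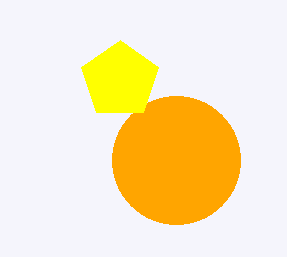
a_1 = 176, b_1 = 160, c_1 = 64, b_2 = 80, c_2 = 40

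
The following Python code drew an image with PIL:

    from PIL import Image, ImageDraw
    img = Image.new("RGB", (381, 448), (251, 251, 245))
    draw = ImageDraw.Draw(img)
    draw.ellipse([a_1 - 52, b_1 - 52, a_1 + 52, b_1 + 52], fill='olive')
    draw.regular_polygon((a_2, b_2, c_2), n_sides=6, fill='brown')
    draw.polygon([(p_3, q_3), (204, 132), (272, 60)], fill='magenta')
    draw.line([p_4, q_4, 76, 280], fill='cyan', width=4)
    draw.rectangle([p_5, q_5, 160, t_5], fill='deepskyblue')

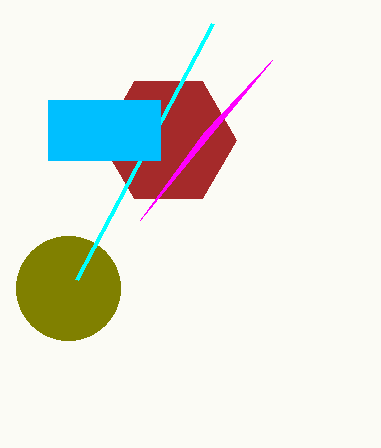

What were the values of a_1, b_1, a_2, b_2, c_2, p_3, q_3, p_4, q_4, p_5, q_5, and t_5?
a_1 = 68; b_1 = 288; a_2 = 168; b_2 = 140; c_2 = 68; p_3 = 140; q_3 = 220; p_4 = 212; q_4 = 24; p_5 = 48; q_5 = 100; t_5 = 160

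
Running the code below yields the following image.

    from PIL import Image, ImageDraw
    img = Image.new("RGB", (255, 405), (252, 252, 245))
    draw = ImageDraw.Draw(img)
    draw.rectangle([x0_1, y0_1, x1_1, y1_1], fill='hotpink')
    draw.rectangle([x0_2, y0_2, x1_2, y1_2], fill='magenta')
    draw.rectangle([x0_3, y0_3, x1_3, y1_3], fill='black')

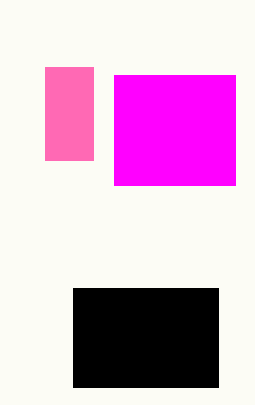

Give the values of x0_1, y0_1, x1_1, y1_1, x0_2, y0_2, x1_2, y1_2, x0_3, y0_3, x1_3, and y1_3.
x0_1 = 45; y0_1 = 67; x1_1 = 93; y1_1 = 160; x0_2 = 114; y0_2 = 75; x1_2 = 235; y1_2 = 185; x0_3 = 73; y0_3 = 288; x1_3 = 218; y1_3 = 387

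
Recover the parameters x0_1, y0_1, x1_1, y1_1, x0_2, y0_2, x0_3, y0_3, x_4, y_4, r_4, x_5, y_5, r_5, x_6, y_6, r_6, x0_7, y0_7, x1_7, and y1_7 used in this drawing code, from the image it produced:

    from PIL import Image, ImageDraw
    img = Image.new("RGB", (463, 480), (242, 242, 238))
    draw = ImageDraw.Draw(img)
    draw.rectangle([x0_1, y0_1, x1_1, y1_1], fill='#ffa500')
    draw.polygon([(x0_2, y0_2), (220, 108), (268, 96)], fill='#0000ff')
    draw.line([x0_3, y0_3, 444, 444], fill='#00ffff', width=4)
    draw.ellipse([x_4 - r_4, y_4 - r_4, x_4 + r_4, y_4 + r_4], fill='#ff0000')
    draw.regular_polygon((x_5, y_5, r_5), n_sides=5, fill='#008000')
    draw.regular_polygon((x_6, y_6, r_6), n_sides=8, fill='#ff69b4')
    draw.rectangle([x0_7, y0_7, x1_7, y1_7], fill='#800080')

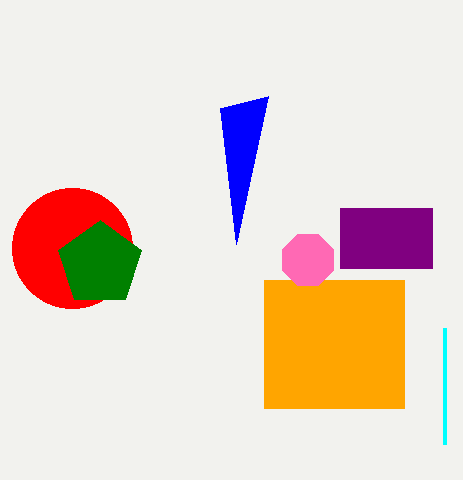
x0_1 = 264, y0_1 = 280, x1_1 = 404, y1_1 = 408, x0_2 = 236, y0_2 = 244, x0_3 = 444, y0_3 = 328, x_4 = 72, y_4 = 248, r_4 = 60, x_5 = 100, y_5 = 264, r_5 = 44, x_6 = 308, y_6 = 260, r_6 = 28, x0_7 = 340, y0_7 = 208, x1_7 = 432, y1_7 = 268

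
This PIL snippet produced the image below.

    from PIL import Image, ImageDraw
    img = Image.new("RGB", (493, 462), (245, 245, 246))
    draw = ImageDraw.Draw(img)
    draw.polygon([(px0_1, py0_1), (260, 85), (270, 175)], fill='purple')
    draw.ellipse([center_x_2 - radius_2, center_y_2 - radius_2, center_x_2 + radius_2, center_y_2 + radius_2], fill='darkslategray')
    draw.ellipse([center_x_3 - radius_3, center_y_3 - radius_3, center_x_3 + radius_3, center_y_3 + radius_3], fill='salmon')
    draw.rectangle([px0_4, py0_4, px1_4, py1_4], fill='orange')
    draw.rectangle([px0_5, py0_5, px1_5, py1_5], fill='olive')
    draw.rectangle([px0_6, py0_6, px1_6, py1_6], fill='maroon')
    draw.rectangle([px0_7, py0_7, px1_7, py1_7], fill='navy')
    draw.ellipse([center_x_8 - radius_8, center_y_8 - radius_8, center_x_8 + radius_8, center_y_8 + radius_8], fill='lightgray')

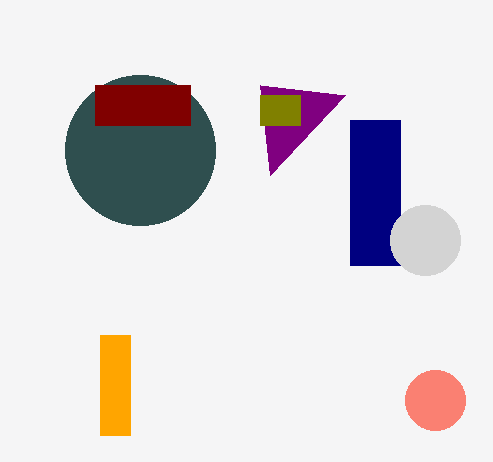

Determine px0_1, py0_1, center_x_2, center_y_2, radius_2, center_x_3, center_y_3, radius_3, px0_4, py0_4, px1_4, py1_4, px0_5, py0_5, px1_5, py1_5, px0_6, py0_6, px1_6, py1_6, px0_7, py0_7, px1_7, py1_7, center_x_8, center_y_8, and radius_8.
px0_1 = 345; py0_1 = 95; center_x_2 = 140; center_y_2 = 150; radius_2 = 75; center_x_3 = 435; center_y_3 = 400; radius_3 = 30; px0_4 = 100; py0_4 = 335; px1_4 = 130; py1_4 = 435; px0_5 = 260; py0_5 = 95; px1_5 = 300; py1_5 = 125; px0_6 = 95; py0_6 = 85; px1_6 = 190; py1_6 = 125; px0_7 = 350; py0_7 = 120; px1_7 = 400; py1_7 = 265; center_x_8 = 425; center_y_8 = 240; radius_8 = 35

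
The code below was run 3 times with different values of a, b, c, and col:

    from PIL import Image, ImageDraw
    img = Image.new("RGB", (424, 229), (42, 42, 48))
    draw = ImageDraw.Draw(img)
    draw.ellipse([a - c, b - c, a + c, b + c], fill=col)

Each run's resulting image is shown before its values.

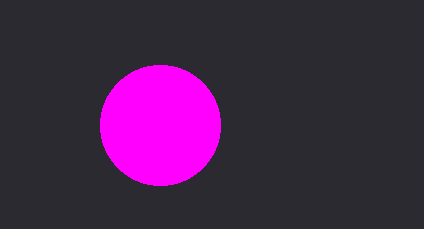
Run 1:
a = 160
b = 125
c = 60
col = 'magenta'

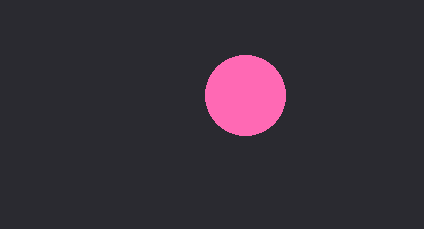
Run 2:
a = 245, b = 95, c = 40, col = 'hotpink'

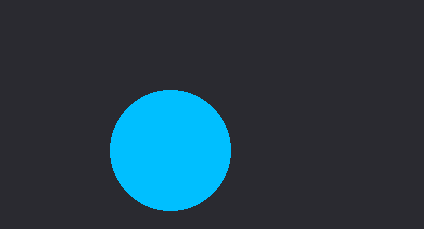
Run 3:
a = 170
b = 150
c = 60
col = 'deepskyblue'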